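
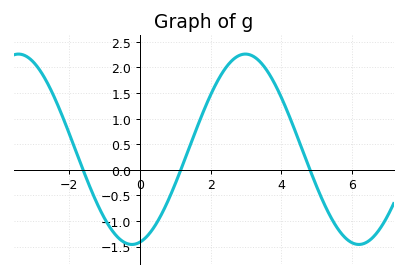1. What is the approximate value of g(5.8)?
-1.33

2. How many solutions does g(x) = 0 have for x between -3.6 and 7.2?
3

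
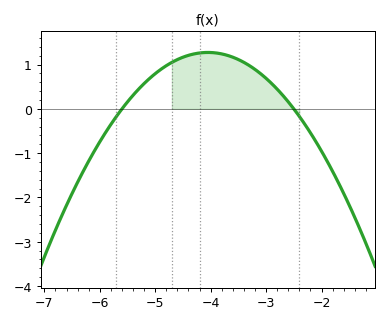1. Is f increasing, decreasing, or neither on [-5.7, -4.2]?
increasing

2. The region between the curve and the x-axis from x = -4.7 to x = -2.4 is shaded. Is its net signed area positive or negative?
positive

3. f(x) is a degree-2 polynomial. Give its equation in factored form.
y = -0.53(x + 5.6)(x + 2.5)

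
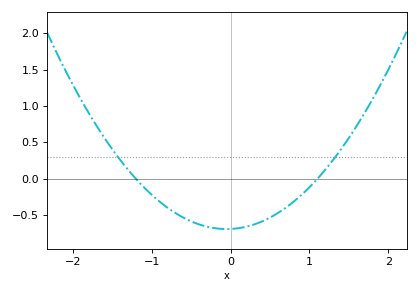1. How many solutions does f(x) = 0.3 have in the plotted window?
2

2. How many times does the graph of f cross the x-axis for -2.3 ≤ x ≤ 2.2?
2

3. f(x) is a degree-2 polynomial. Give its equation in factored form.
y = 0.52(x + 1.2)(x - 1.1)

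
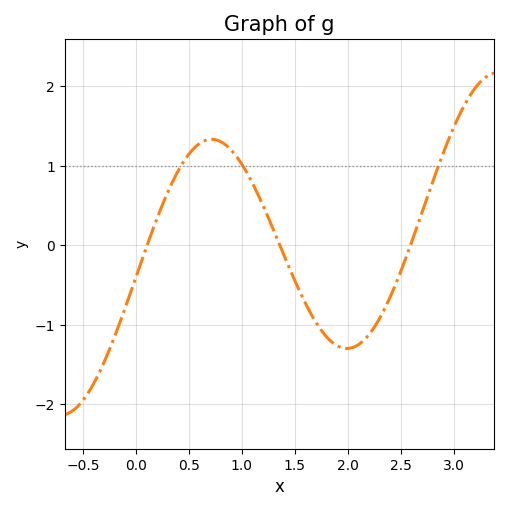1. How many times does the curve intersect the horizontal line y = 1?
3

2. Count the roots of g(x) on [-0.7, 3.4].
3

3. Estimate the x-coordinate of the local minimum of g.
1.99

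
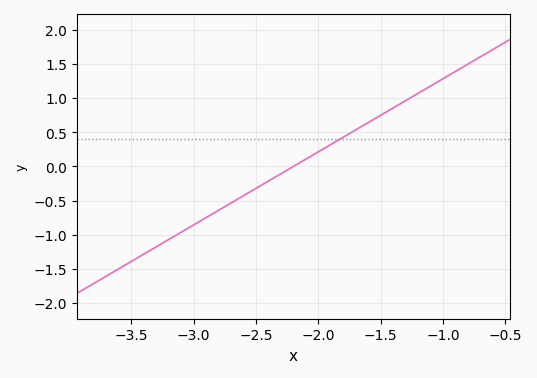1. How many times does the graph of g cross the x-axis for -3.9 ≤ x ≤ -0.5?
1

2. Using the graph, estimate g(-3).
-0.856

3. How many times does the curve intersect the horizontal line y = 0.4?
1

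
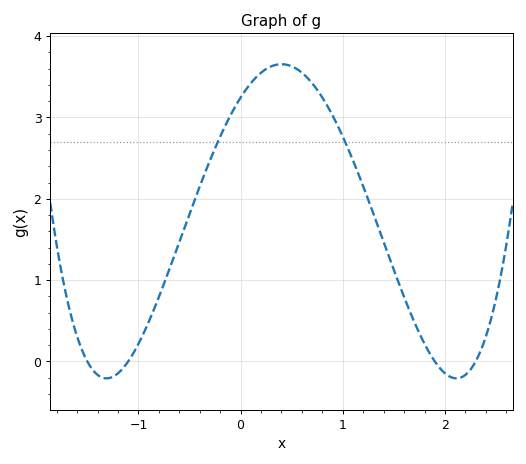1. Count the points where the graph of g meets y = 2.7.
2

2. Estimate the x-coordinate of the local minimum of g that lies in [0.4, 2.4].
2.11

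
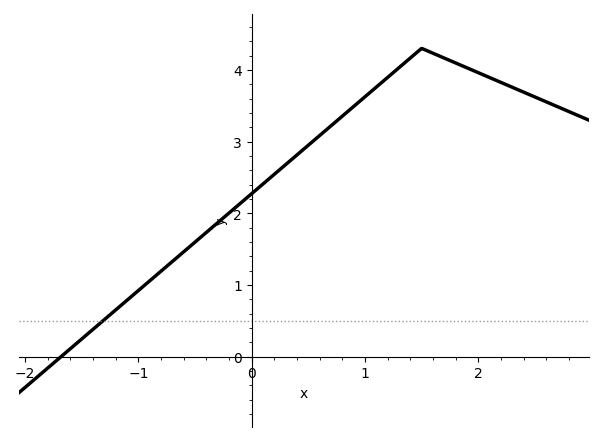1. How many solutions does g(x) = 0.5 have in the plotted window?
1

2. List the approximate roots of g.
-1.7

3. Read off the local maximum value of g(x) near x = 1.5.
4.3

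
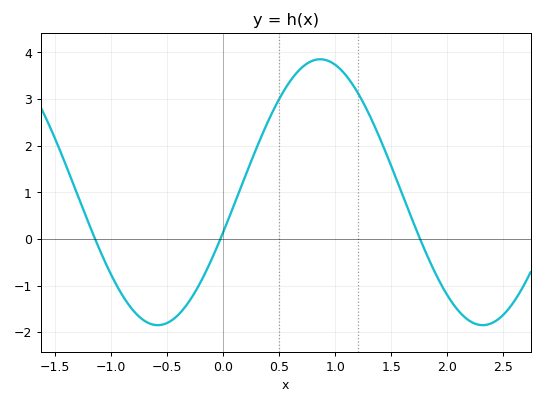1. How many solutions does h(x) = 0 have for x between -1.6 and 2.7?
3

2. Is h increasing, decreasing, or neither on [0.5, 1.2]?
neither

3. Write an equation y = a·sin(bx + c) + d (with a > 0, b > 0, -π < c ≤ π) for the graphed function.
y = 2.85sin(2.17x - 0.312) + 1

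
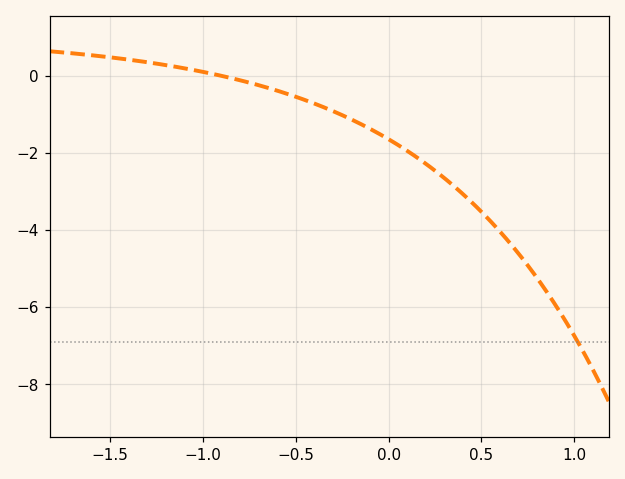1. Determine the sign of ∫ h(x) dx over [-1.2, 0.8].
negative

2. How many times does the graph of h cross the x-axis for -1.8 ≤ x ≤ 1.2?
1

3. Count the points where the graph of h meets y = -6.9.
1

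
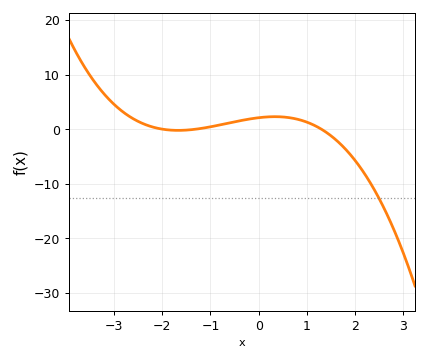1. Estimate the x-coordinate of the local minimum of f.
-1.67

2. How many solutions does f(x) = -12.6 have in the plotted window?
1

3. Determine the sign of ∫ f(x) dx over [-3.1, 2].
positive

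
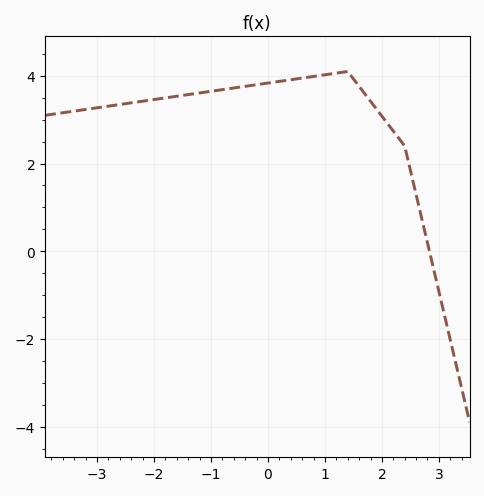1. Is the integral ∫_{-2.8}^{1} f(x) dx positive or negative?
positive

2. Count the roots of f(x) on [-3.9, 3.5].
1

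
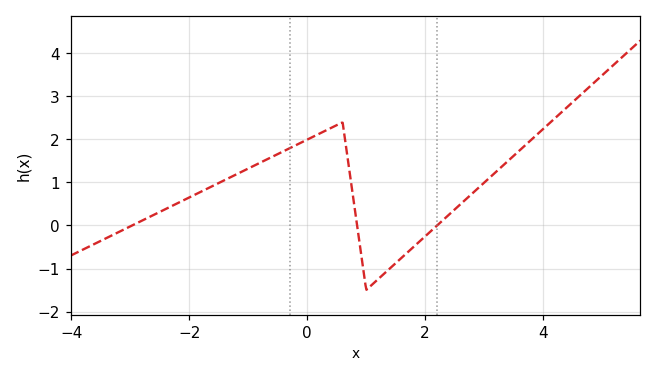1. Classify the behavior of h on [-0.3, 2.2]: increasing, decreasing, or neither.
neither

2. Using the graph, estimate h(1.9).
-0.4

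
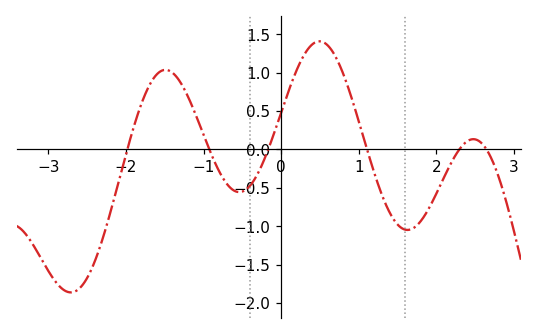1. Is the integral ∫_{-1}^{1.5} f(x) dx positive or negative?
positive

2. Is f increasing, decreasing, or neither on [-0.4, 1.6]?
neither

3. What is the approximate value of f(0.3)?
1.24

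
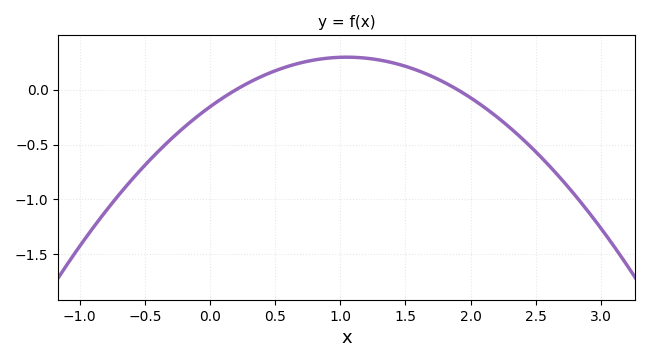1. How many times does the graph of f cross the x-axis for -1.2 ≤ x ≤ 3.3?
2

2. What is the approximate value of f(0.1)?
-0.074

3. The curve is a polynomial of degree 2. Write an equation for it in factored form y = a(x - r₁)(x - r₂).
y = -0.41(x - 0.2)(x - 1.9)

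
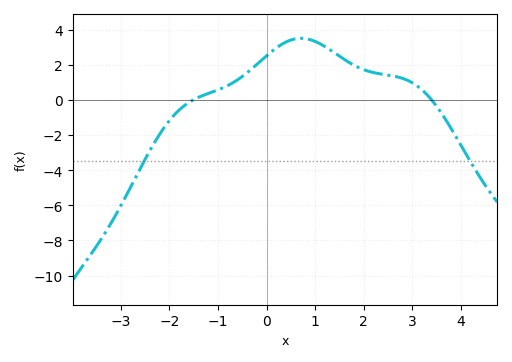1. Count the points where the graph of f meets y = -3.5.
2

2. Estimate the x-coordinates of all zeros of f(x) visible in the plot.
-1.6, 3.4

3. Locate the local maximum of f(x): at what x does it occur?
0.8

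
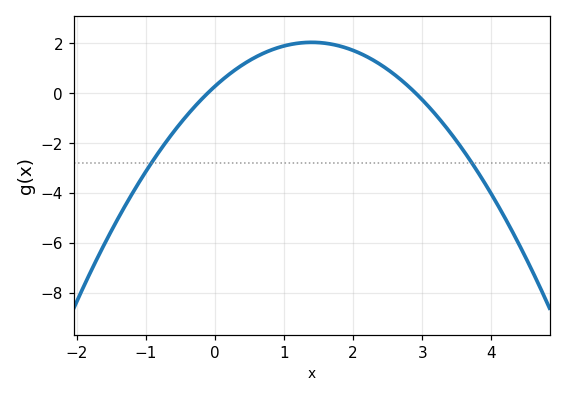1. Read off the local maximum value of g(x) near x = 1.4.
2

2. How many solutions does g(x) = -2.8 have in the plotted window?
2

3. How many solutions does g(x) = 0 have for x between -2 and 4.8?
2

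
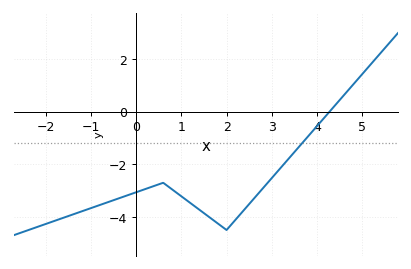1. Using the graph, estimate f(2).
-4.5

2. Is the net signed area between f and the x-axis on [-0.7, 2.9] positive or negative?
negative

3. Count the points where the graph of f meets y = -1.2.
1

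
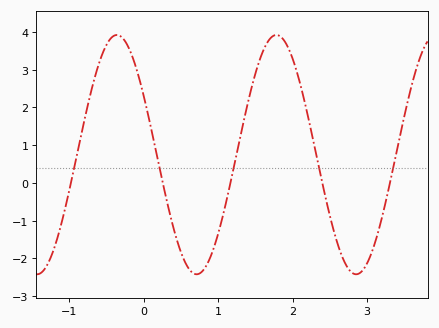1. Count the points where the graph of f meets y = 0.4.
5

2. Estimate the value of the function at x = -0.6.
3.2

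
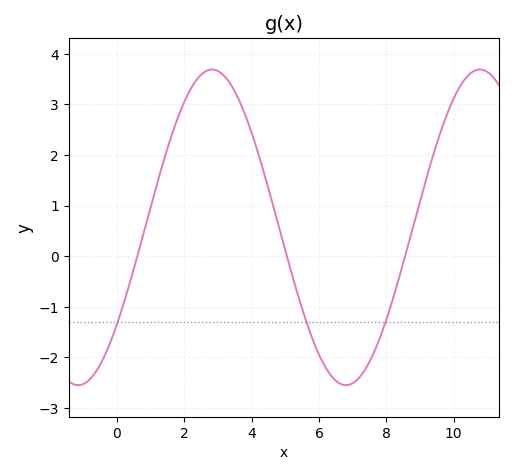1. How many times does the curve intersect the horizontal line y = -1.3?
3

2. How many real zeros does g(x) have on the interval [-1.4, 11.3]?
3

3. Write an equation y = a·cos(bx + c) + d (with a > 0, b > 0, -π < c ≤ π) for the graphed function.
y = 3.12cos(0.79x - 2.2) + 0.57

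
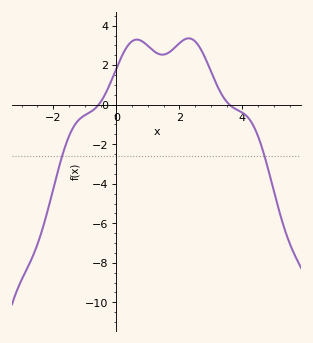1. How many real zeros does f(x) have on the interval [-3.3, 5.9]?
2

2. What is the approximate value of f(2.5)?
3.2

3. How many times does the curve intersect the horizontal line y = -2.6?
2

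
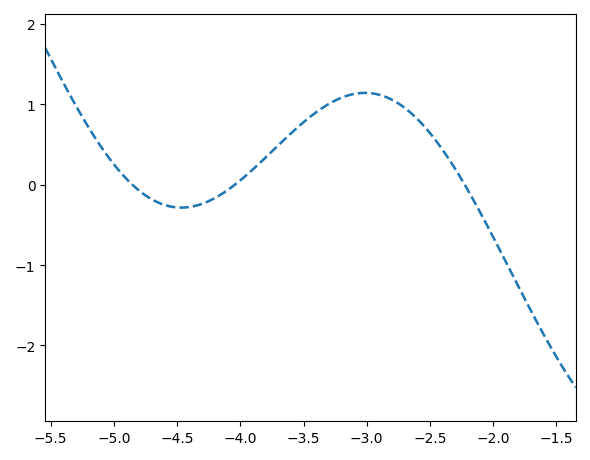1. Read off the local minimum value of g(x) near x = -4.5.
-0.286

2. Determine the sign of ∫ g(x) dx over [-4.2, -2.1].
positive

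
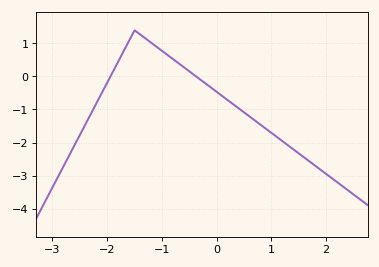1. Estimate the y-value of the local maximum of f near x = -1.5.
1.4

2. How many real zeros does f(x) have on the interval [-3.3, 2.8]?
2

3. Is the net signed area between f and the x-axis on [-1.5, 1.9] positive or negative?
negative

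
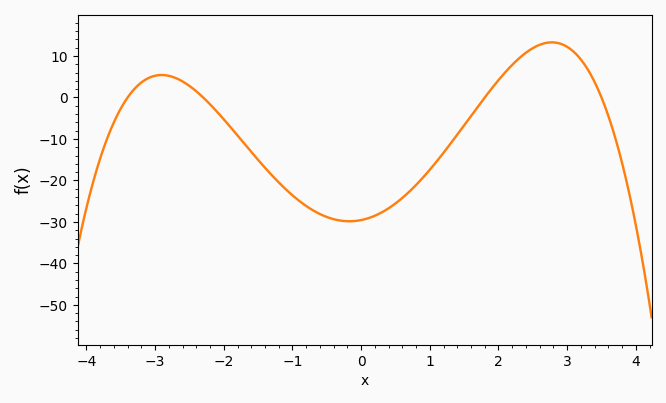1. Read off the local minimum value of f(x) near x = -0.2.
-30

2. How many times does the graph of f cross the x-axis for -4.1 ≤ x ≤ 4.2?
4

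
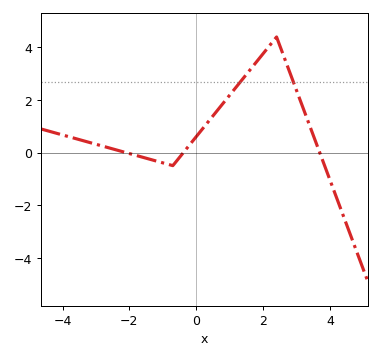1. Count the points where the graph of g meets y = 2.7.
2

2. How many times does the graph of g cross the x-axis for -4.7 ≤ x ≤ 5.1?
3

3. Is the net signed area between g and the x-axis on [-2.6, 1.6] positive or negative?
positive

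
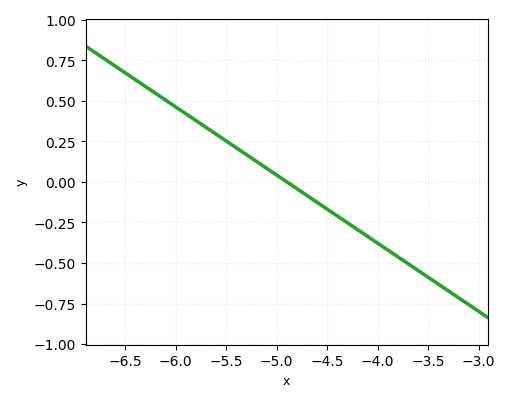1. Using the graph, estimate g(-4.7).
-0.084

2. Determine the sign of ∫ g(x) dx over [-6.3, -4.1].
positive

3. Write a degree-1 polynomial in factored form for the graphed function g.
y = -0.42(x + 4.9)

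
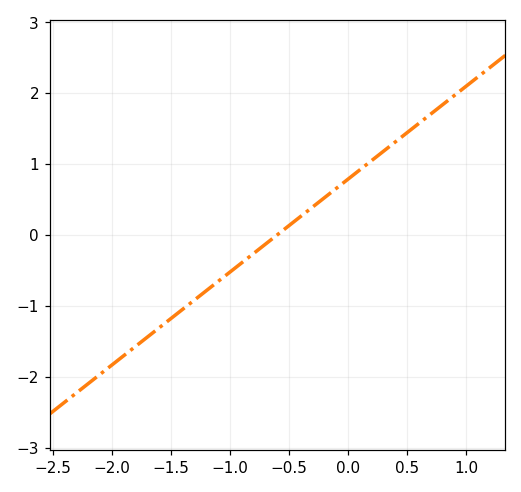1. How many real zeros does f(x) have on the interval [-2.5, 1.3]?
1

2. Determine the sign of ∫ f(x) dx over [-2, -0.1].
negative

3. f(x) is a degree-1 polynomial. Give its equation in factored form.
y = 1.31(x + 0.6)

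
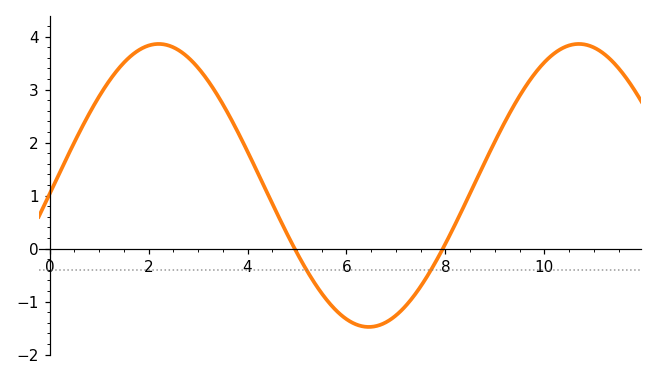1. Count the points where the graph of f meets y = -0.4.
2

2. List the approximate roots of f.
5, 8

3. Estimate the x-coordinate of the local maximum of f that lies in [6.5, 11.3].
10.6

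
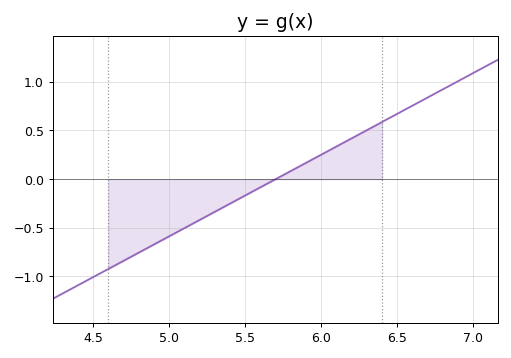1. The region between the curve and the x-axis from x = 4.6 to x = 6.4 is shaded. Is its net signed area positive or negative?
negative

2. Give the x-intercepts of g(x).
5.7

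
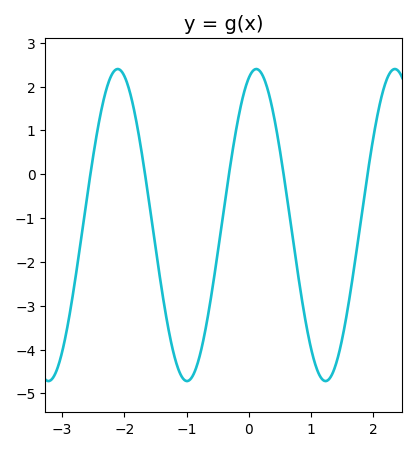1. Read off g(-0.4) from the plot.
-0.8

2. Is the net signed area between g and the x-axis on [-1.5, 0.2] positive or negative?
negative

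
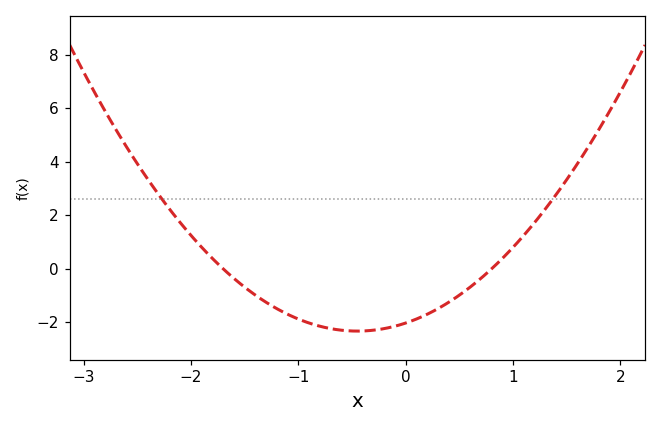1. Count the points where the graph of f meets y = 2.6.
2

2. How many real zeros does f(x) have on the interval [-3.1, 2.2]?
2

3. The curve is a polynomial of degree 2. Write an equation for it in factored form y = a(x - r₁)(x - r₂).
y = 1.49(x + 1.7)(x - 0.8)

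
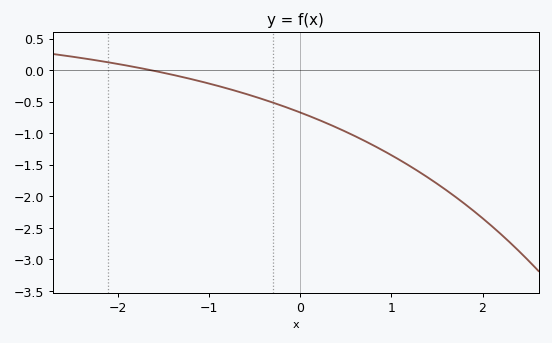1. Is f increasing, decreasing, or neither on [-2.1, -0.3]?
decreasing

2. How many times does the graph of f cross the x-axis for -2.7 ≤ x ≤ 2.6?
1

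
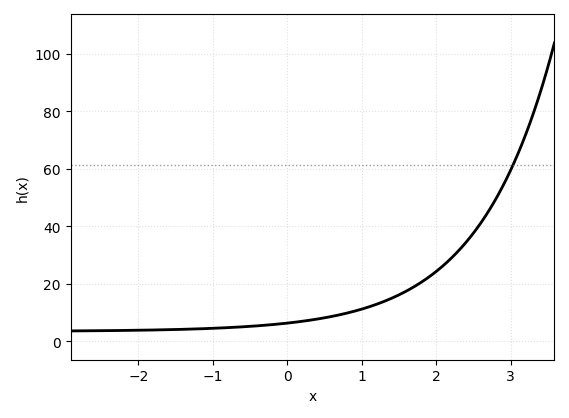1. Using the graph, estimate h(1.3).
14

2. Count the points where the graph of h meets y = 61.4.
1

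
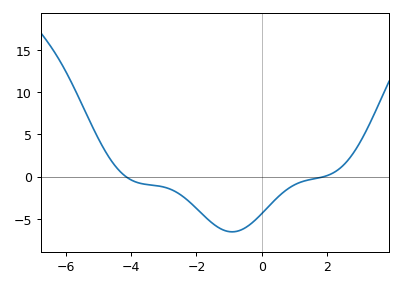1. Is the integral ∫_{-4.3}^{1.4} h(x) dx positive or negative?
negative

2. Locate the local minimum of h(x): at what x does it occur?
-0.907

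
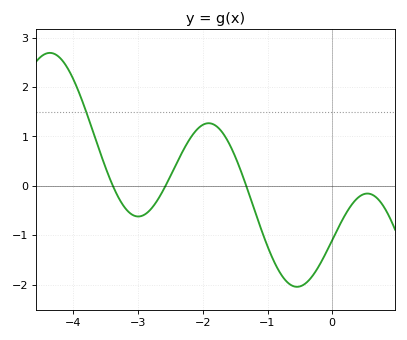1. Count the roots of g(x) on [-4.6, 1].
3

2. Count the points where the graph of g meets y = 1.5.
1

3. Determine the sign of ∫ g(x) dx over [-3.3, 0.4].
negative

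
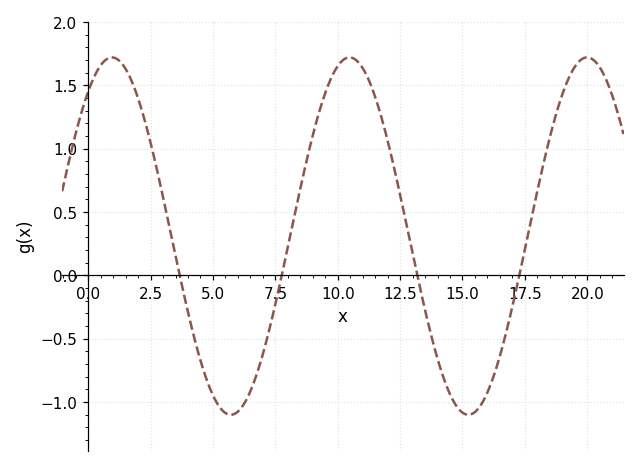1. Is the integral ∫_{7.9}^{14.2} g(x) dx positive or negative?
positive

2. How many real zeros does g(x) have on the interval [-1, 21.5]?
4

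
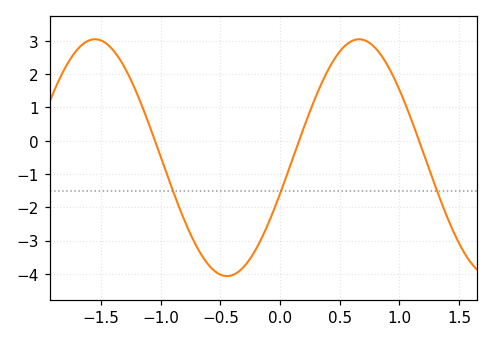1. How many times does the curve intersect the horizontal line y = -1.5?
3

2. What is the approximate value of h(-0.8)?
-2.4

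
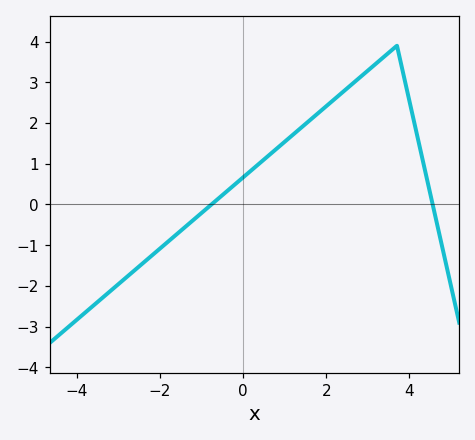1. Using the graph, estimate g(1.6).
2.06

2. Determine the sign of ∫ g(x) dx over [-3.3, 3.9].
positive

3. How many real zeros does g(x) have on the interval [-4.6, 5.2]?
2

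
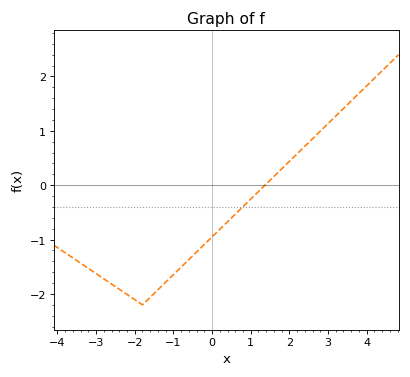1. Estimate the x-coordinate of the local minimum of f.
-1.8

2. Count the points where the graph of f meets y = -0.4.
1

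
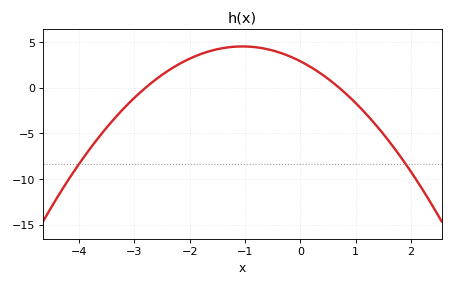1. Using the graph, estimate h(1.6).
-5.86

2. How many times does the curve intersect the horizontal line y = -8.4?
2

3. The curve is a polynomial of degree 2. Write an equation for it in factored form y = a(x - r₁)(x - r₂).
y = -1.48(x + 2.8)(x - 0.7)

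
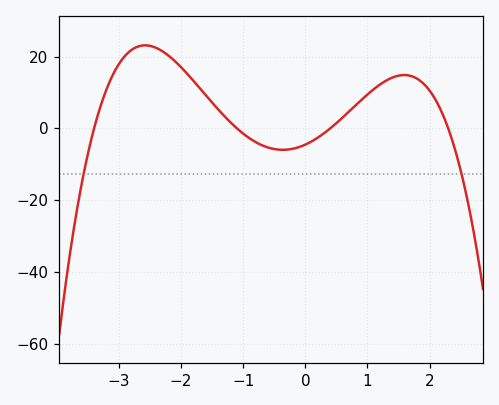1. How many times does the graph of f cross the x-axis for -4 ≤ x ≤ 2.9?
4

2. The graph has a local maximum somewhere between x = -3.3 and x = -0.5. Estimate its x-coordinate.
-2.6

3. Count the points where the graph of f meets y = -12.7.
2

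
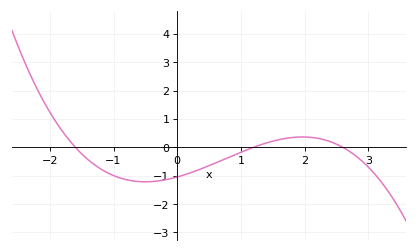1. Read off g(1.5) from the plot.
0.215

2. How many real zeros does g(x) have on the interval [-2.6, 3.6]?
3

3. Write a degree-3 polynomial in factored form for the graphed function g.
y = -0.21(x + 1.6)(x - 1.2)(x - 2.6)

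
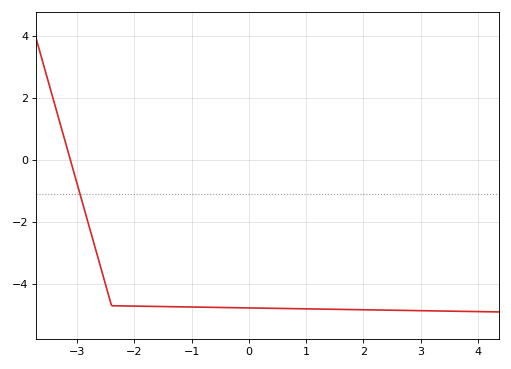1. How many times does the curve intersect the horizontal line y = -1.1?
1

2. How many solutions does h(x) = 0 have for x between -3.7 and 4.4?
1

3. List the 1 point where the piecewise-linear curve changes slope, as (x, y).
(-2.4, -4.7)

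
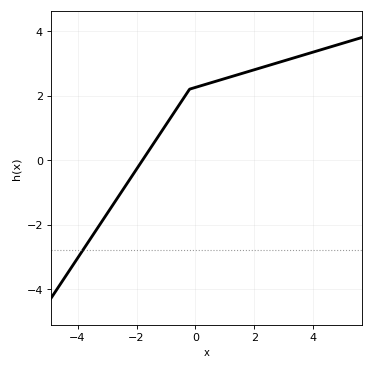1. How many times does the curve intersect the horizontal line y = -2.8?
1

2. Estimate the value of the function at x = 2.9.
3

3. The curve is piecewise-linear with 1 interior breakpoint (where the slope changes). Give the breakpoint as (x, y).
(-0.2, 2.2)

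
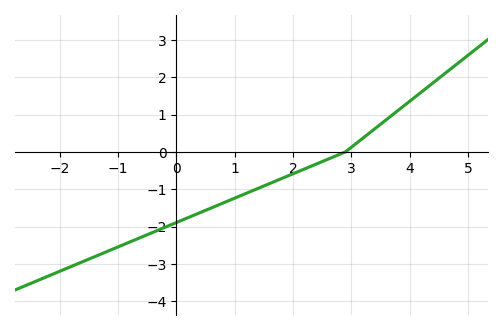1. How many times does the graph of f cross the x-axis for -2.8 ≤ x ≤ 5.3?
1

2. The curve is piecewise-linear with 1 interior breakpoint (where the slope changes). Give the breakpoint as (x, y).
(2.9, 0)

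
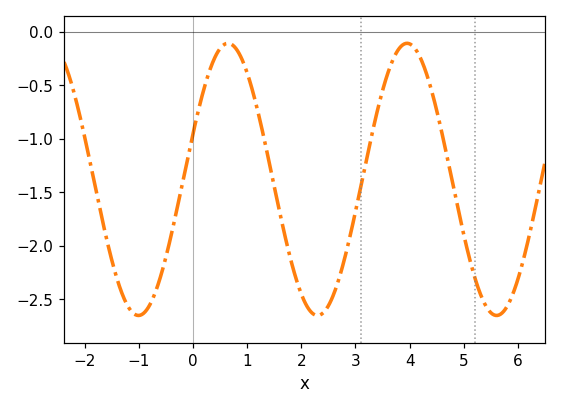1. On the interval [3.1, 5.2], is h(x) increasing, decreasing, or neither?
neither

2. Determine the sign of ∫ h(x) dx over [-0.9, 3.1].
negative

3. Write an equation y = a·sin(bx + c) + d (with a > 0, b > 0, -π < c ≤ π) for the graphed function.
y = 1.27sin(1.9x + 0.34) - 1.38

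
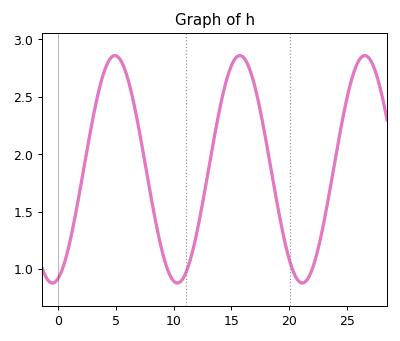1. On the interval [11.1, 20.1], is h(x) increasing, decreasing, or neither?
neither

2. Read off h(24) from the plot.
1.95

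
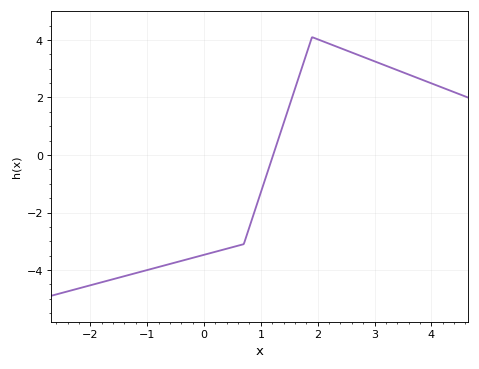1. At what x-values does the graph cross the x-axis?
1.22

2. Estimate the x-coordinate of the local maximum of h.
1.9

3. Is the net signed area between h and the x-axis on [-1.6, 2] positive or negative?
negative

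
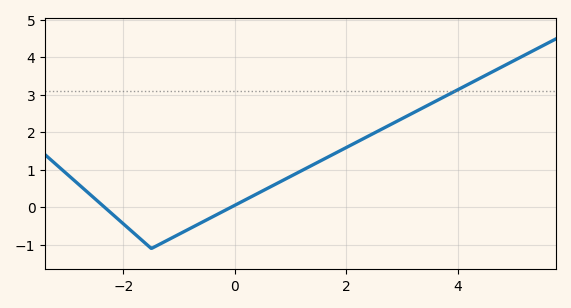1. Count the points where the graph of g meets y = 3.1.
1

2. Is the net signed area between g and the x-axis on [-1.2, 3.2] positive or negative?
positive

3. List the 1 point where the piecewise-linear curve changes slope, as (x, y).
(-1.5, -1.1)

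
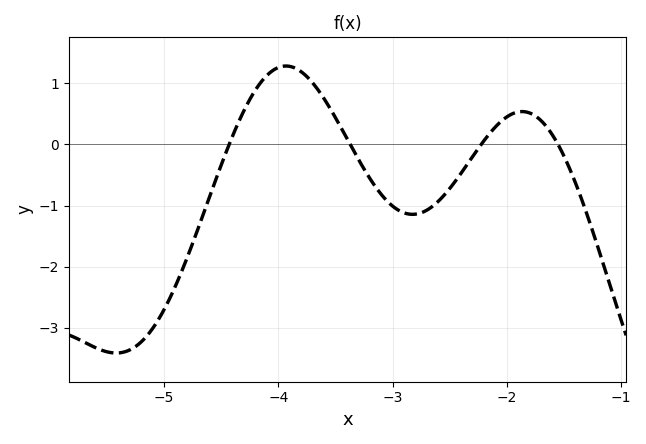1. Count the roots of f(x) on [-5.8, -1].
4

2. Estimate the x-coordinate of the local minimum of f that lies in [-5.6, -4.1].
-5.42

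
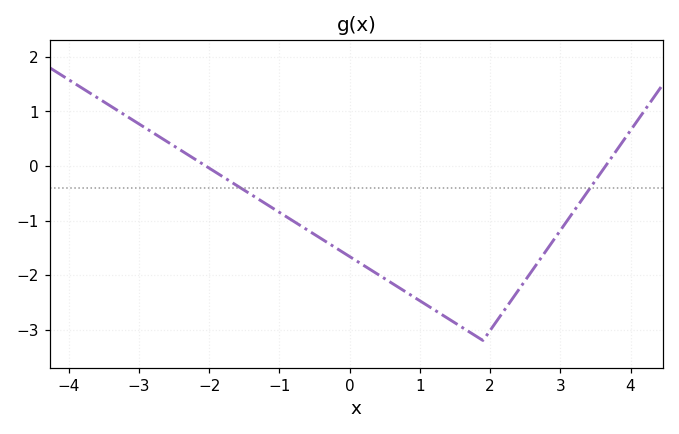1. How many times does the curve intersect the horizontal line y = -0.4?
2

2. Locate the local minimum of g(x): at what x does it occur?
1.9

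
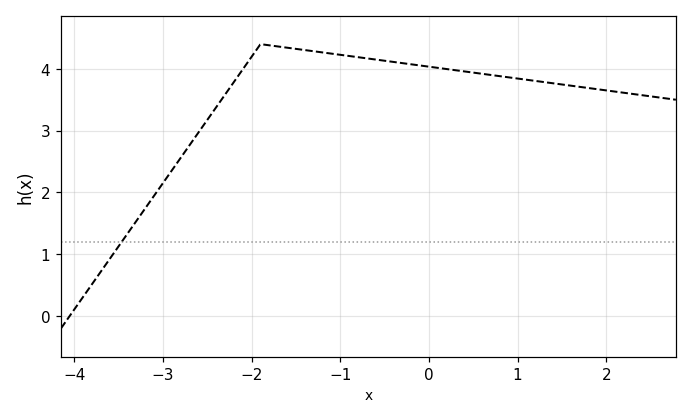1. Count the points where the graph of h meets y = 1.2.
1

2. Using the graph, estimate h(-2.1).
4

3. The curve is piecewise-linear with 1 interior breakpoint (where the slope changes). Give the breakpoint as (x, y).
(-1.9, 4.4)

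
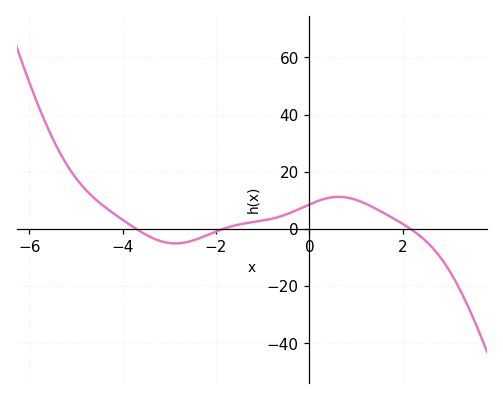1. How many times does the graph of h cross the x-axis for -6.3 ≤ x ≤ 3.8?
3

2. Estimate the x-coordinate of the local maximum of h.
0.6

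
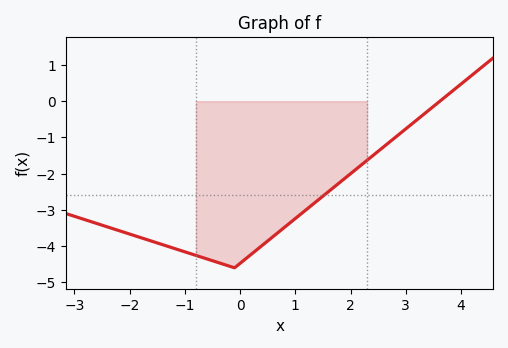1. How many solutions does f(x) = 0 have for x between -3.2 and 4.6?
1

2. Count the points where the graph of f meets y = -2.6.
1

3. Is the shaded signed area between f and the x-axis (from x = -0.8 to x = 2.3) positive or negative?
negative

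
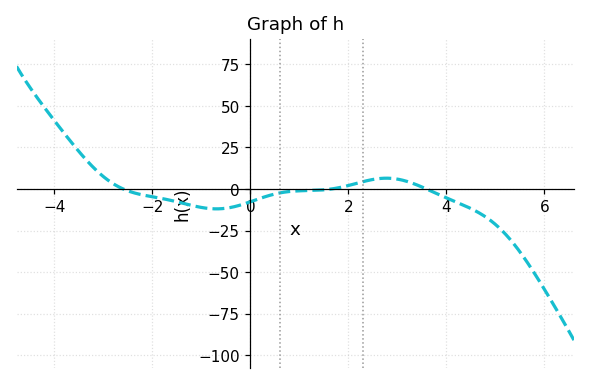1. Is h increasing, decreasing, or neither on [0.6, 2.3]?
increasing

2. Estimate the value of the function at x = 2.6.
6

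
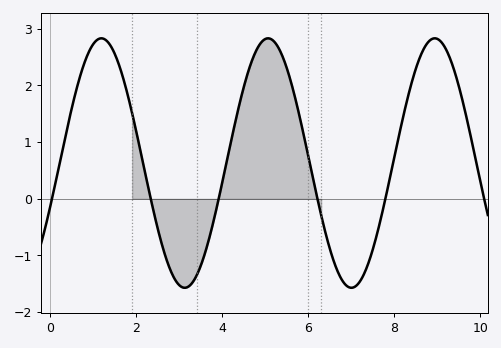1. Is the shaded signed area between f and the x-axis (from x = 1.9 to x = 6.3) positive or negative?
positive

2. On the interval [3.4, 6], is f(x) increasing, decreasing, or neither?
neither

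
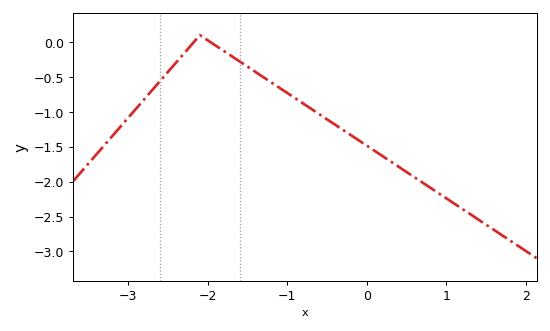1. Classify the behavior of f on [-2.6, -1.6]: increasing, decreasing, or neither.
neither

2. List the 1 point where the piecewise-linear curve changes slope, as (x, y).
(-2.1, 0.1)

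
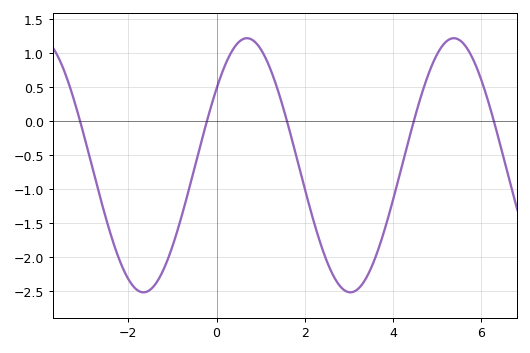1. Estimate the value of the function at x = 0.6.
1.21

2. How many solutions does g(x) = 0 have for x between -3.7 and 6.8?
5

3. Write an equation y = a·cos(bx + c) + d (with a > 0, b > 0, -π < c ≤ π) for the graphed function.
y = 1.87cos(1.34x - 0.922) - 0.65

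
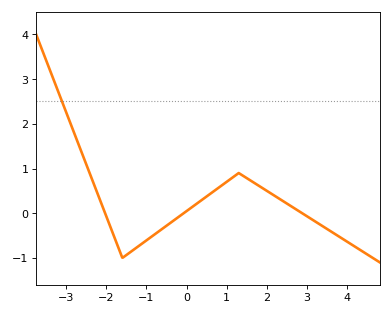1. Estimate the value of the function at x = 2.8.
0.048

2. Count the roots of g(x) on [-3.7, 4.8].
3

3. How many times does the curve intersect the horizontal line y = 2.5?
1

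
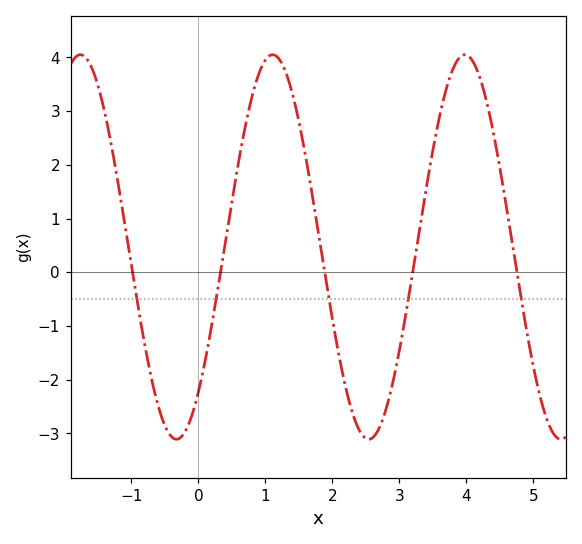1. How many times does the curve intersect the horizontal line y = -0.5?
5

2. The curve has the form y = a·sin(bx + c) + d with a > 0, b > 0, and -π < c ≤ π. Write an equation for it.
y = 3.58sin(2.19x - 0.852) + 0.47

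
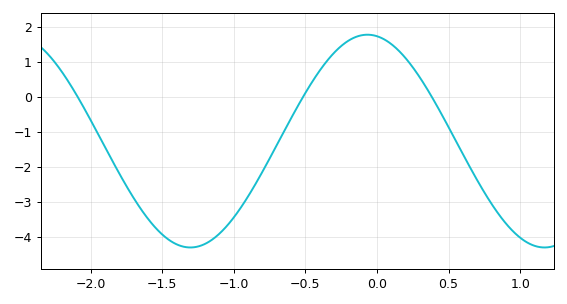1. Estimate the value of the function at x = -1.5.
-3.9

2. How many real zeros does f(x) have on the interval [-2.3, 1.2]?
3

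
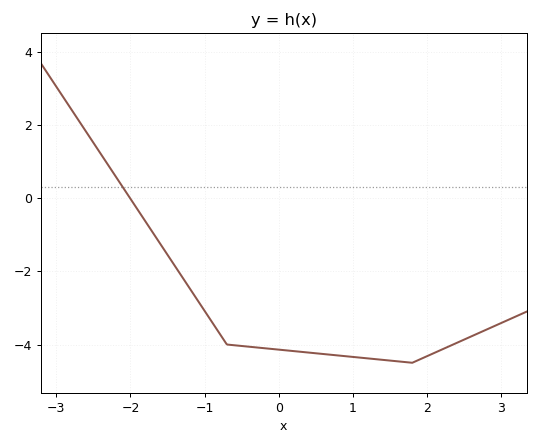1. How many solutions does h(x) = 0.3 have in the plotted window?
1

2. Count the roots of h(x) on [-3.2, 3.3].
1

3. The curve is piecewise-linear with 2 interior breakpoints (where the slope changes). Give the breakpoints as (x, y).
(-0.7, -4); (1.8, -4.5)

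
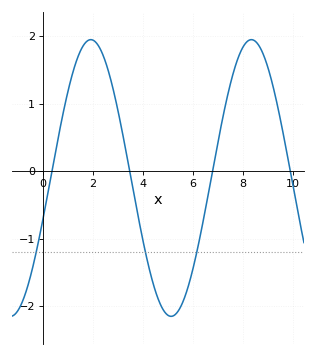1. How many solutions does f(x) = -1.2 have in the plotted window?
3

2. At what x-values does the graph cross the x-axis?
0.4, 3.4, 6.8, 9.8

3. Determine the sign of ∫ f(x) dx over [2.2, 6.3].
negative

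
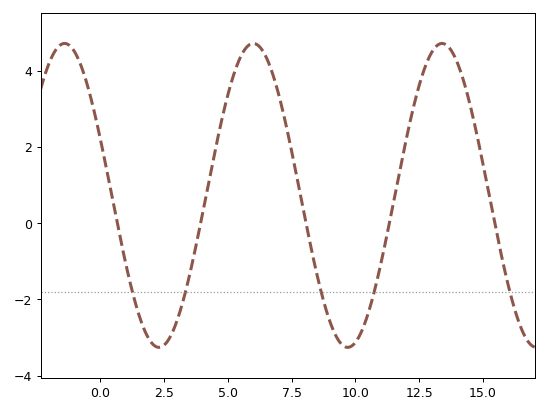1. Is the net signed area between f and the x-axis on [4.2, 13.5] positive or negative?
positive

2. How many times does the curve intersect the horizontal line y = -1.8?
5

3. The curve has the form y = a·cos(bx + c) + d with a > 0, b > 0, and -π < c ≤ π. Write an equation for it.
y = 3.99cos(0.85x + 1.2) + 0.73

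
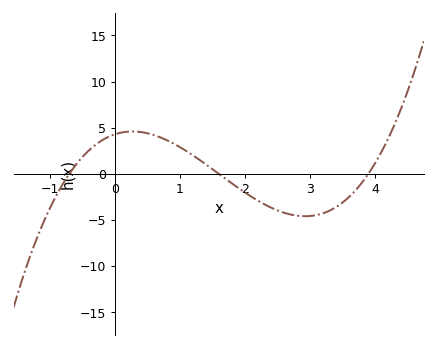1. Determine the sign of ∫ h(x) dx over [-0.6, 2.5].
positive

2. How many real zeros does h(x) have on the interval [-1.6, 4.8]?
3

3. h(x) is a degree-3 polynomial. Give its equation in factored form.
y = 0.98(x + 0.7)(x - 1.6)(x - 3.9)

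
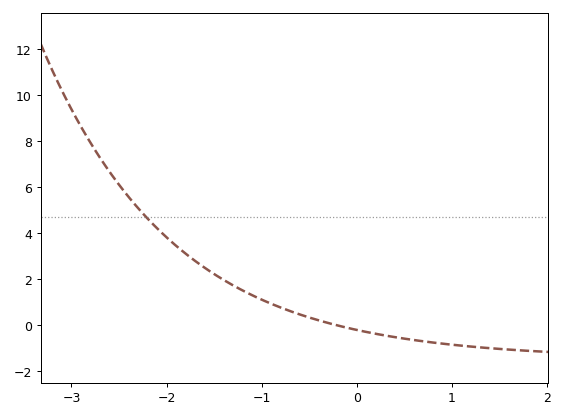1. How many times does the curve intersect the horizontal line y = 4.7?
1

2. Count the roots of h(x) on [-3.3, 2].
1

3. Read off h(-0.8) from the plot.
0.8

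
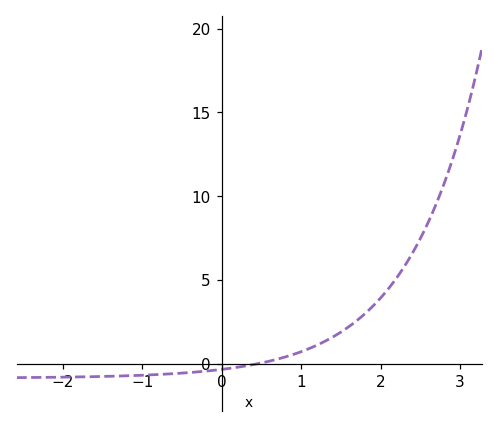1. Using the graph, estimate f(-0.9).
-0.5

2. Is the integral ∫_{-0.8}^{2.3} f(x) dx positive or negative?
positive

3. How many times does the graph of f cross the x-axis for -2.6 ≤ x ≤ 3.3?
1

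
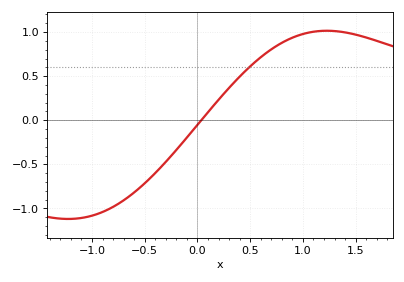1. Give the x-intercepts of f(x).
0.036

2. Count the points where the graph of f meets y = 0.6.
1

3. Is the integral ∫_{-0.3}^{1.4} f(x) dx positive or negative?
positive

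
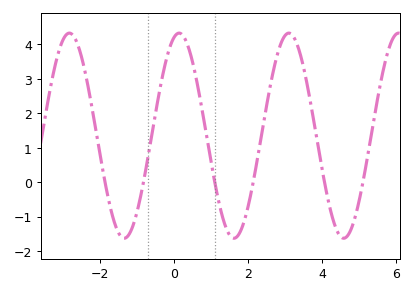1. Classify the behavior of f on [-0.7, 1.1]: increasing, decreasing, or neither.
neither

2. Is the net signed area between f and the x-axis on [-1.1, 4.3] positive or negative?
positive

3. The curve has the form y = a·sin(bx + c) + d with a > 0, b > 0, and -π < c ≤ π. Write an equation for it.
y = 2.98sin(2.1x + 1.3) + 1.35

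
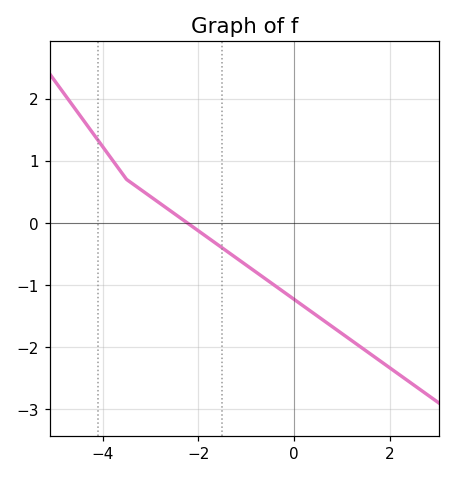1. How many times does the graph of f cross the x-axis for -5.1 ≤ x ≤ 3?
1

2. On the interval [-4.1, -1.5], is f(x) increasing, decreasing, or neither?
decreasing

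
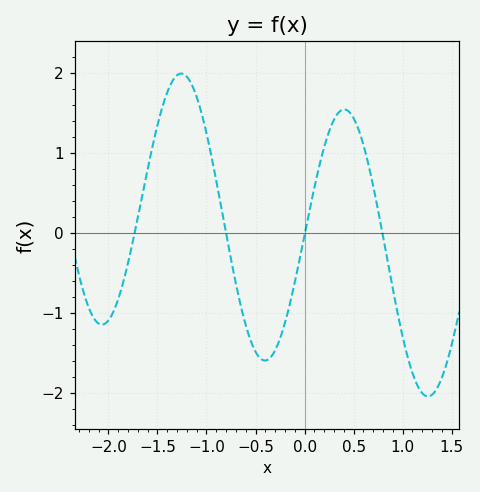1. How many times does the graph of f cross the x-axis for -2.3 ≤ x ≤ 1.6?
4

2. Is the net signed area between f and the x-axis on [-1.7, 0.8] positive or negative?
positive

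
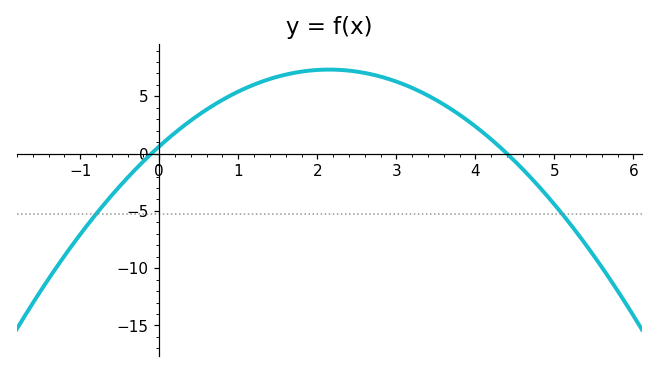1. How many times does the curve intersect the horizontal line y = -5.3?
2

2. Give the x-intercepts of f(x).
-0.2, 4.4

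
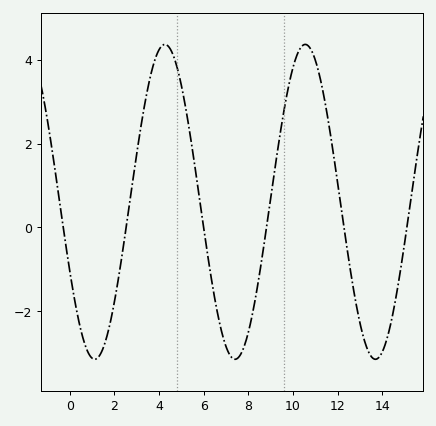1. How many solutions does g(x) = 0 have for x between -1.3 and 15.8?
6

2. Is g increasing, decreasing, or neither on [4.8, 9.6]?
neither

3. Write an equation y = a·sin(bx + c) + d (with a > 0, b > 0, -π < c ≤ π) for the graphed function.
y = 3.76sin(1x - 2.69) + 0.61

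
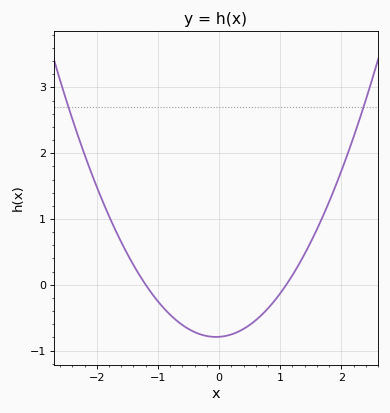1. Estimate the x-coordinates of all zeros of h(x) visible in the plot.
-1.2, 1.1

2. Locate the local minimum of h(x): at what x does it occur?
-0.05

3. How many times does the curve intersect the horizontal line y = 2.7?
2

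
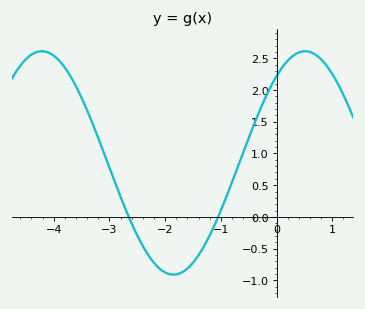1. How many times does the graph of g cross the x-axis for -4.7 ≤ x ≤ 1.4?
2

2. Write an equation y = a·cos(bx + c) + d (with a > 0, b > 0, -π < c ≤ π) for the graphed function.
y = 1.76cos(1.33x - 0.68) + 0.85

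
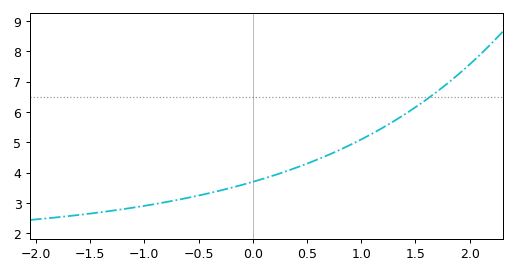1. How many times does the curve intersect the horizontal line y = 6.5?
1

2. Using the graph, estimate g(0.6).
4.4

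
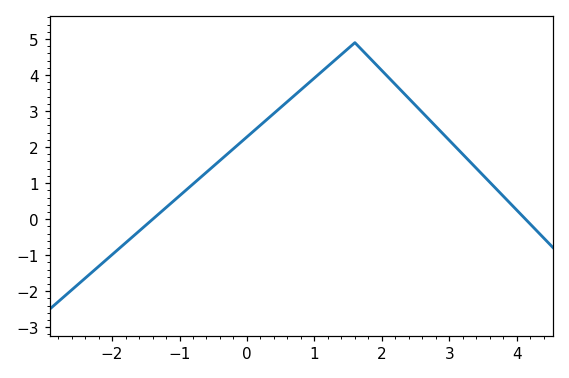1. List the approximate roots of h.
-1.4, 4.1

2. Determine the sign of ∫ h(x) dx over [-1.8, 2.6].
positive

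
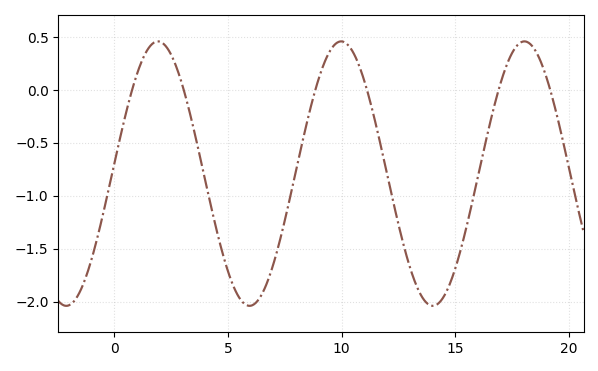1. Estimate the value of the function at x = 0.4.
-0.3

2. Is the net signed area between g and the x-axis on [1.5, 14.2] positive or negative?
negative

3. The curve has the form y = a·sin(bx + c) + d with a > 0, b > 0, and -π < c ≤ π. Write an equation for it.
y = 1.25sin(0.78x + 0.07) - 0.79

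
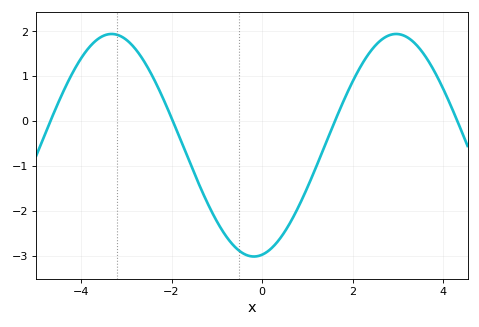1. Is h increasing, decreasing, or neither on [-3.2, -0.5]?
decreasing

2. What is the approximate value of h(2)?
0.9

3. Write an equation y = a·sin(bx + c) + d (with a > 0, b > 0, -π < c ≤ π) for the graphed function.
y = 2.48sin(1x - 1.4) - 0.54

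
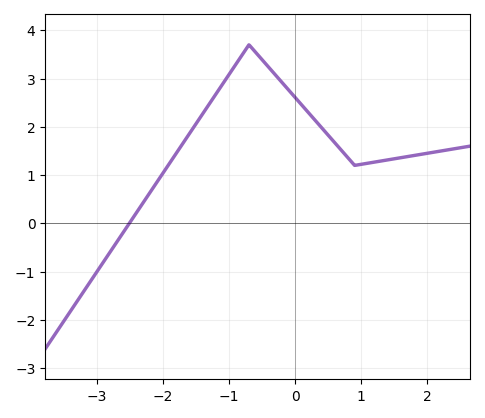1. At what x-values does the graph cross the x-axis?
-2.51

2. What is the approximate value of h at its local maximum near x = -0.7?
3.7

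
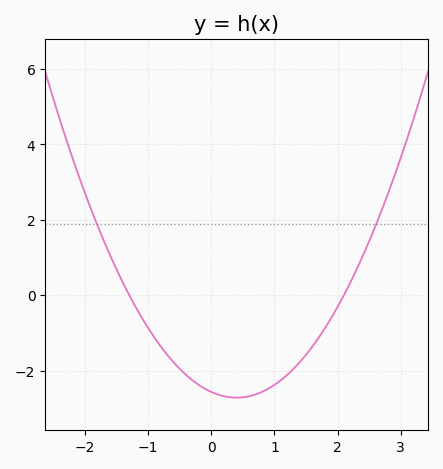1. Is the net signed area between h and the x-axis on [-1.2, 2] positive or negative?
negative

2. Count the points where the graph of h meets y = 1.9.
2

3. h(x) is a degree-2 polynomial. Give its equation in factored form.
y = 0.94(x + 1.3)(x - 2.1)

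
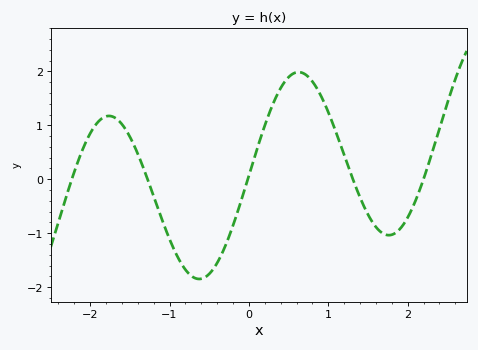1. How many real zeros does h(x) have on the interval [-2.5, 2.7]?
5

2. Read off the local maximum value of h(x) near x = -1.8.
1.2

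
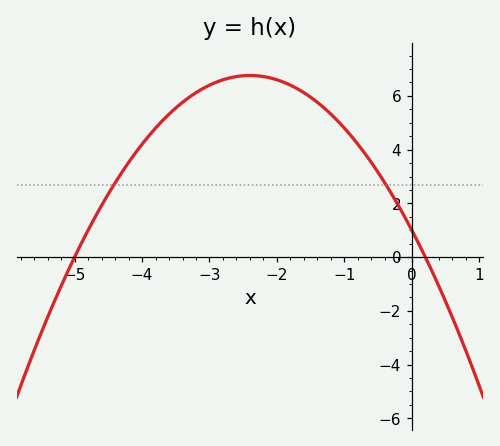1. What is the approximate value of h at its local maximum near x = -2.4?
6.8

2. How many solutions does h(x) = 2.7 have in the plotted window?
2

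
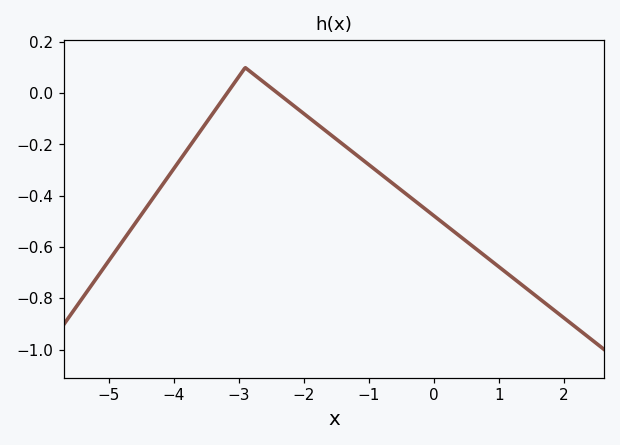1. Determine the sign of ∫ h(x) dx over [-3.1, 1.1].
negative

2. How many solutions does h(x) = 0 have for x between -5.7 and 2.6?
2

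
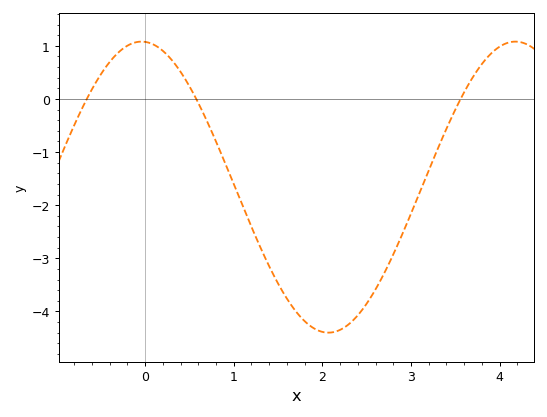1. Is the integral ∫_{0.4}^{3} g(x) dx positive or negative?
negative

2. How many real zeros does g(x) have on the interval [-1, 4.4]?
3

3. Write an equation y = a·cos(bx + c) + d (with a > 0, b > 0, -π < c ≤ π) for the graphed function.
y = 2.74cos(1.5x + 0.06) - 1.66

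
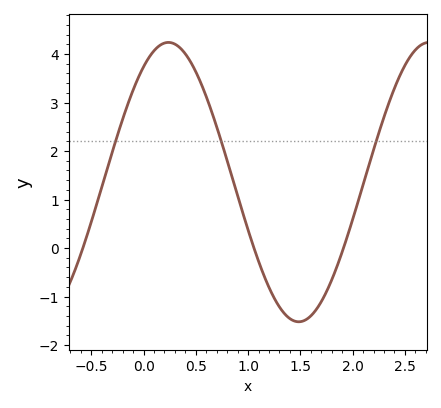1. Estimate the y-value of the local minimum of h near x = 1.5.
-1.52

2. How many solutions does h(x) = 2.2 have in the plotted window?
3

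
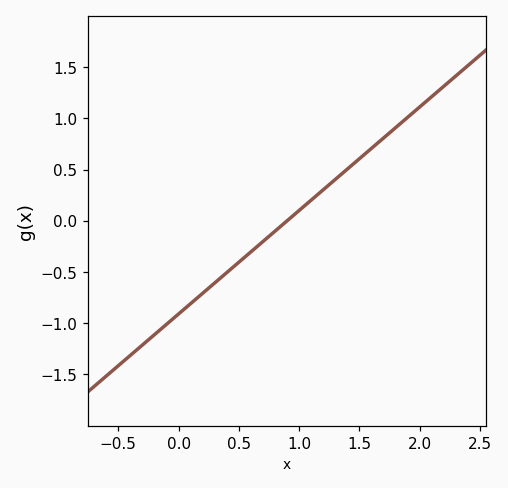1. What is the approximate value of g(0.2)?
-0.7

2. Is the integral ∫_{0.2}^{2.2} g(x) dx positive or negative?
positive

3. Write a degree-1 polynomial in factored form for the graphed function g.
y = 1.01(x - 0.9)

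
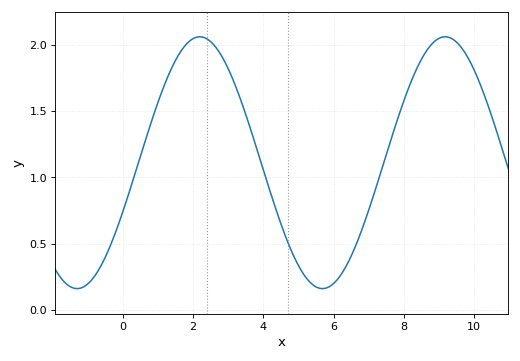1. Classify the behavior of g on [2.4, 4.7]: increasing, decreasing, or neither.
decreasing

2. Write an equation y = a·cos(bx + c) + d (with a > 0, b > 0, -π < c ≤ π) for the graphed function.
y = 0.95cos(0.9x - 2) + 1.11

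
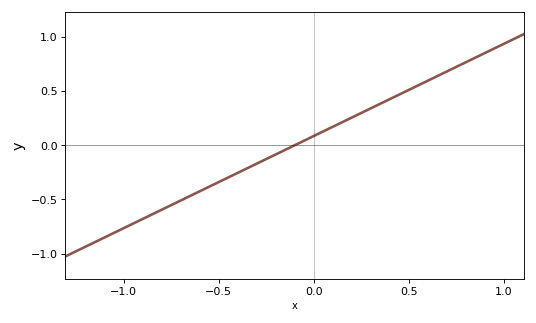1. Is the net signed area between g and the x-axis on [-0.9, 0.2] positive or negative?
negative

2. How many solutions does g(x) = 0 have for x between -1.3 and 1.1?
1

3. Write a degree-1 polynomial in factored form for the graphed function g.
y = 0.85(x + 0.1)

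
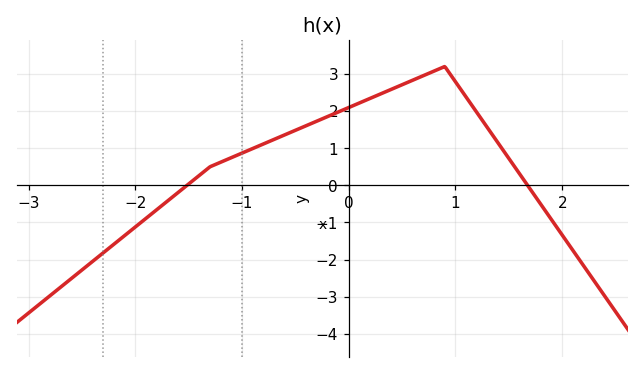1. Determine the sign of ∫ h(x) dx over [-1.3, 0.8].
positive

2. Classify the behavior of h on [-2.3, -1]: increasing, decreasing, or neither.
increasing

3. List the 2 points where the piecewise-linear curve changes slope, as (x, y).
(-1.3, 0.5); (0.9, 3.2)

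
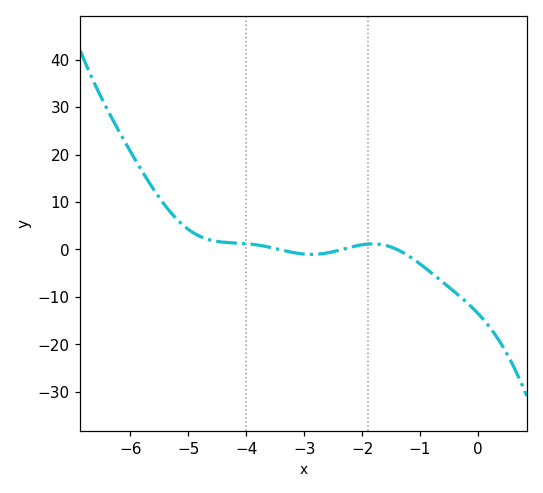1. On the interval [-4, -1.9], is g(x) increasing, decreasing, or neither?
neither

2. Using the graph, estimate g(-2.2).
0.479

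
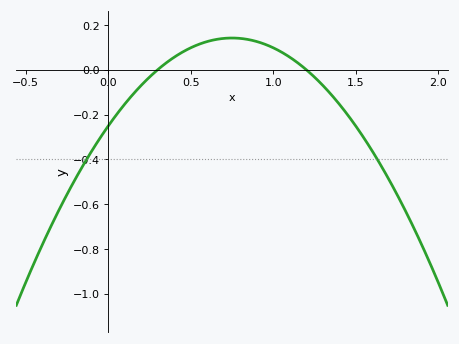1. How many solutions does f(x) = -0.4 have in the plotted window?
2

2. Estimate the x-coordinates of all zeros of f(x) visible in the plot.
0.3, 1.2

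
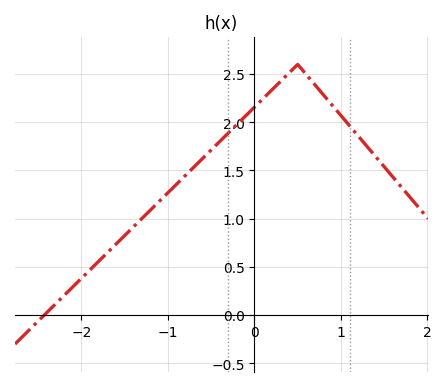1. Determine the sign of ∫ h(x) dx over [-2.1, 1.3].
positive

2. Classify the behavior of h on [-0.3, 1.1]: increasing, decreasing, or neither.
neither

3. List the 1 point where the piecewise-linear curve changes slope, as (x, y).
(0.5, 2.6)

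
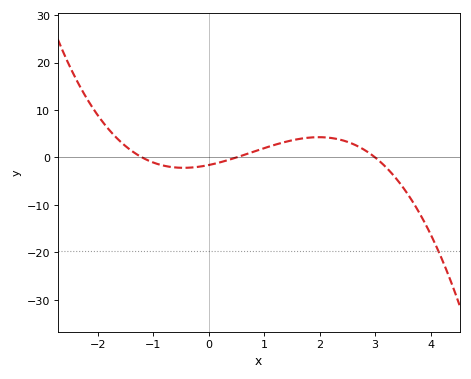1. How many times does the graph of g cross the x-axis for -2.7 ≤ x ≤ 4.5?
3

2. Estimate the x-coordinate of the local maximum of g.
2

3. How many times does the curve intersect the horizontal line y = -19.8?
1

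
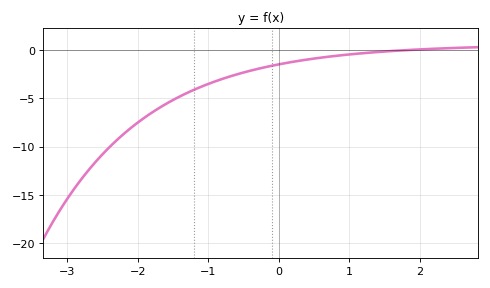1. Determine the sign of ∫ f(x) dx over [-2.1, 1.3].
negative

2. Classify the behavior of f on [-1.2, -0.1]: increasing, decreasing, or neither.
increasing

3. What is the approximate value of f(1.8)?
-0.002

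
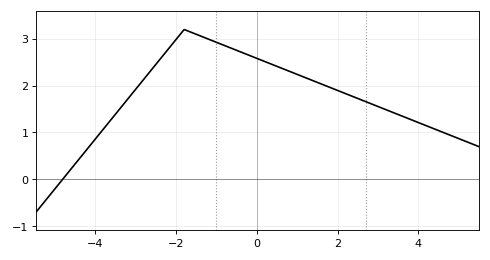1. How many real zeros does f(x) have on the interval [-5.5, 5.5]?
1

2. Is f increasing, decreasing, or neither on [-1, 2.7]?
decreasing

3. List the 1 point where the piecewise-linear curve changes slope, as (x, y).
(-1.8, 3.2)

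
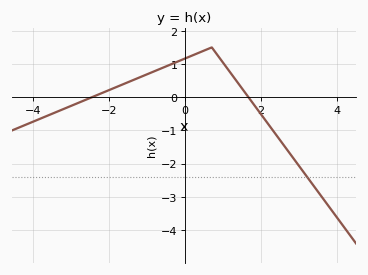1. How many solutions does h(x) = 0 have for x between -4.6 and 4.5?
2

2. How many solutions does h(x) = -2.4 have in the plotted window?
1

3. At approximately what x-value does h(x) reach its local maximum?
0.6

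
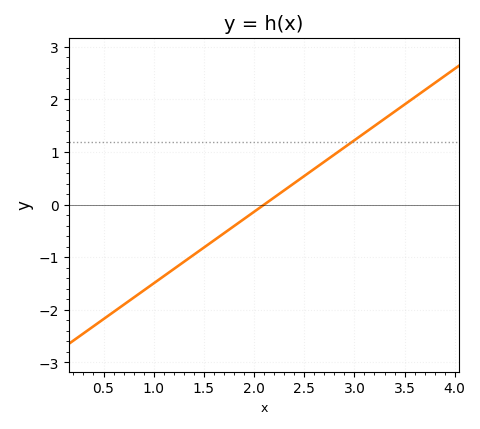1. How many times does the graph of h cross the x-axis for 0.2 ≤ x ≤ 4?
1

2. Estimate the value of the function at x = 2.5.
0.544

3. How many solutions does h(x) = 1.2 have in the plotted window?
1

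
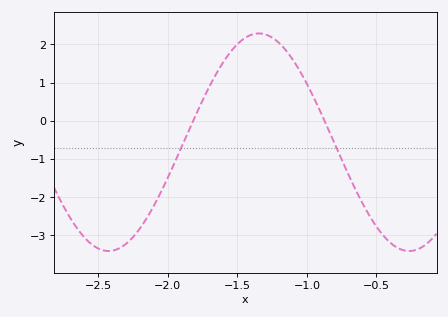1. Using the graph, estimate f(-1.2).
2.04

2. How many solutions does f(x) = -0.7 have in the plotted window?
2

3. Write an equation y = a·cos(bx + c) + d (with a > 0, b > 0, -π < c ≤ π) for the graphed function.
y = 2.85cos(2.91x - 2.37) - 0.56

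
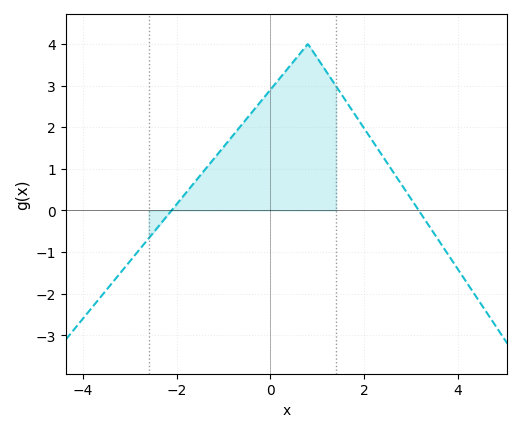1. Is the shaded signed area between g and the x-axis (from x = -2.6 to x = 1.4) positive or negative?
positive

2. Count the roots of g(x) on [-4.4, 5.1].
2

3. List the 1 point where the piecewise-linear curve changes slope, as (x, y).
(0.8, 4)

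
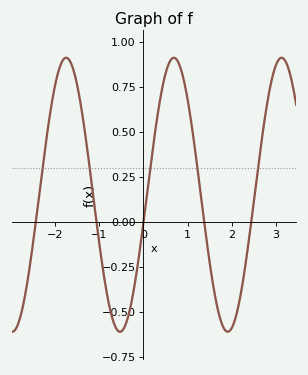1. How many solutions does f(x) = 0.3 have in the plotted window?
5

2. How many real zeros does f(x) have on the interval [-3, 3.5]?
5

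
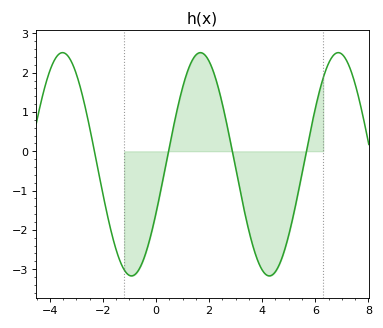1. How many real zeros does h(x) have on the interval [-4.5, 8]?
4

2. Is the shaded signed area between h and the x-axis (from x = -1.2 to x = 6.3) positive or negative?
negative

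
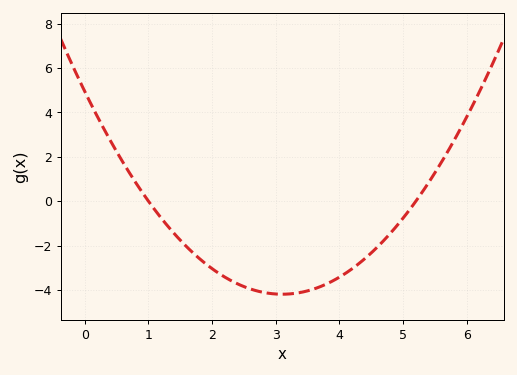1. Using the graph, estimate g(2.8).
-4.1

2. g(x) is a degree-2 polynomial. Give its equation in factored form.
y = 0.95(x - 1)(x - 5.2)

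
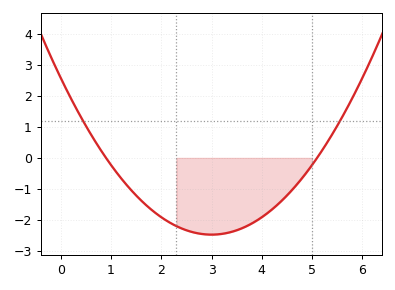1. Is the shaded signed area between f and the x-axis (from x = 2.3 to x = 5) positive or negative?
negative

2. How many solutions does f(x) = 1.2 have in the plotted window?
2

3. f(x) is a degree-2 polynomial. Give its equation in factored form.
y = 0.56(x - 0.9)(x - 5.1)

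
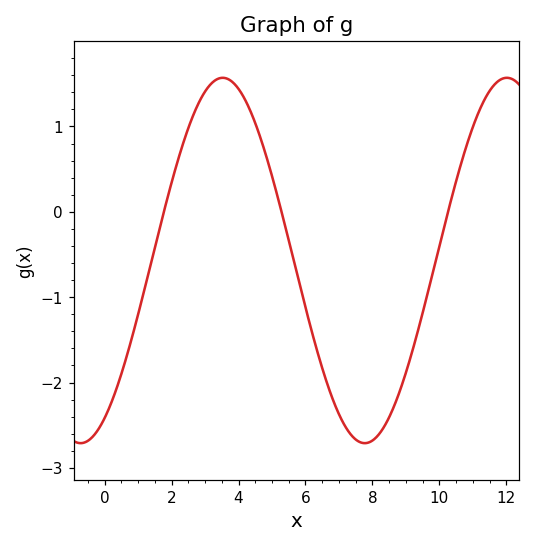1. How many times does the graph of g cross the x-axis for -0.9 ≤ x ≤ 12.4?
3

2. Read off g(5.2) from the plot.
0.129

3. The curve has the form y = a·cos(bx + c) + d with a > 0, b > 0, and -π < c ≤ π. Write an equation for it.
y = 2.14cos(0.74x - 2.61) - 0.57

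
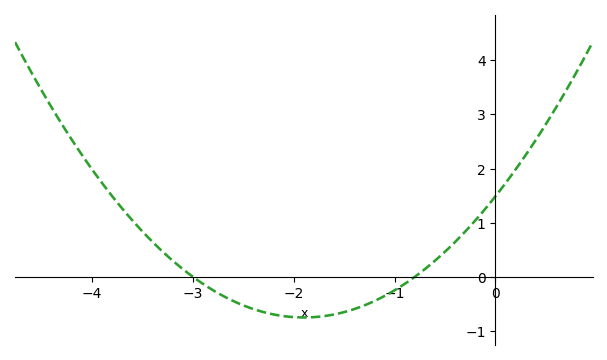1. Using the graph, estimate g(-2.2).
-0.694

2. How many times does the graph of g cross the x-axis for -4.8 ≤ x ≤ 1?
2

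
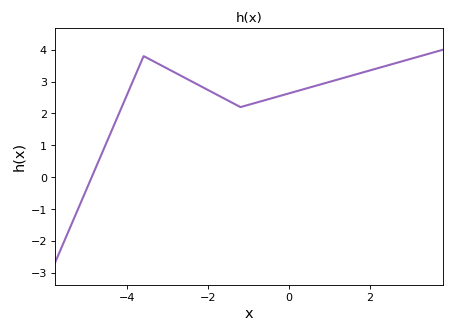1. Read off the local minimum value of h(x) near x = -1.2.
2.2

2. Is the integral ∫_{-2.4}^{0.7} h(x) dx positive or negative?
positive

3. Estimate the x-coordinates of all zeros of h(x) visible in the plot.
-4.89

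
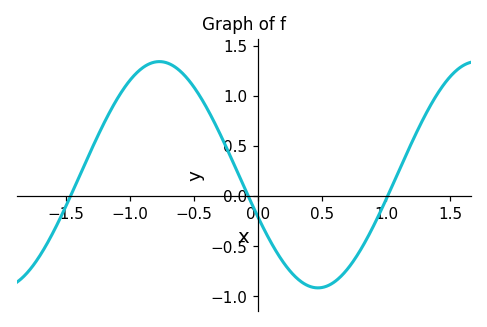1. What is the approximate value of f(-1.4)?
0.15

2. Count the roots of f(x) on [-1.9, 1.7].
3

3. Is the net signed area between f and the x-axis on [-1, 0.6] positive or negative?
positive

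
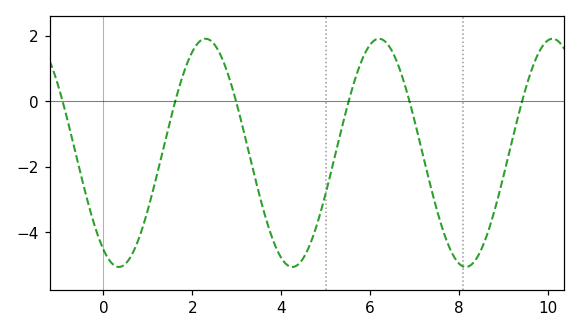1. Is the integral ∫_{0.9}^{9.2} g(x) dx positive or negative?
negative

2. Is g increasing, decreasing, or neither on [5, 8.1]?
neither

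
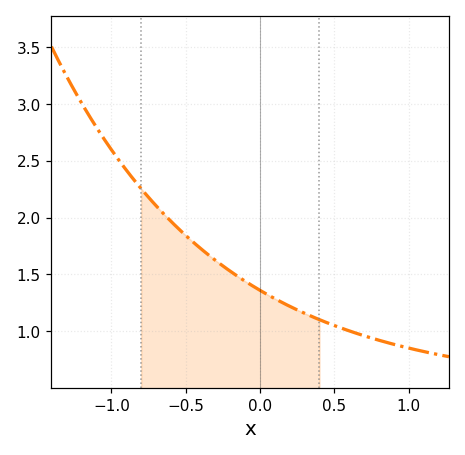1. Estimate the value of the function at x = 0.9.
0.886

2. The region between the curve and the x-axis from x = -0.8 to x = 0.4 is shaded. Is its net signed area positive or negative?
positive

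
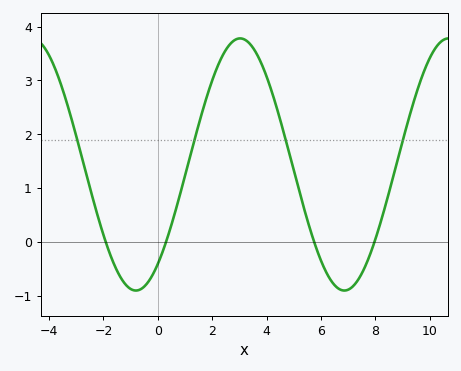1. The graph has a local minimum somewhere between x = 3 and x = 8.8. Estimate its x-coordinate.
6.86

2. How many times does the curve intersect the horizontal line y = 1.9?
4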